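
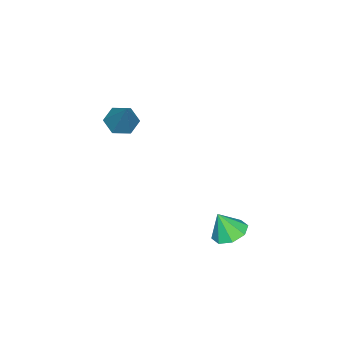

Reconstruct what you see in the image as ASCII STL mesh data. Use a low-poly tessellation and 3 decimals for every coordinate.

solid 
facet normal -0.464 -0.422 -0.779
outer loop
vertex 2.923 -3.11 0.943
vertex 2.218 -3.065 1.339
vertex 2.457 -2.453 0.865
endloop
endfacet
facet normal 0.783 0.514 -0.349
outer loop
vertex 2.923 -3.11 0.943
vertex 2.457 -2.453 0.865
vertex 3.222 -2.155 3.021
endloop
endfacet
facet normal -0.464 -0.422 -0.779
outer loop
vertex 2.457 -2.453 0.865
vertex 2.218 -3.065 1.339
vertex 1.752 -2.408 1.261
endloop
endfacet
facet normal -0.011 0.991 -0.133
outer loop
vertex 2.457 -2.453 0.865
vertex 1.752 -2.408 1.261
vertex 3.222 -2.155 3.021
endloop
endfacet
facet normal -0.464 -0.422 -0.779
outer loop
vertex 1.752 -2.408 1.261
vertex 2.218 -3.065 1.339
vertex 1.513 -3.02 1.735
endloop
endfacet
facet normal -0.651 0.607 0.456
outer loop
vertex 1.752 -2.408 1.261
vertex 1.513 -3.02 1.735
vertex 3.222 -2.155 3.021
endloop
endfacet
facet normal -0.464 -0.421 -0.779
outer loop
vertex 1.513 -3.02 1.735
vertex 2.218 -3.065 1.339
vertex 1.98 -3.677 1.812
endloop
endfacet
facet normal -0.496 -0.255 0.830
outer loop
vertex 1.513 -3.02 1.735
vertex 1.98 -3.677 1.812
vertex 3.222 -2.155 3.021
endloop
endfacet
facet normal -0.465 -0.421 -0.779
outer loop
vertex 1.98 -3.677 1.812
vertex 2.218 -3.065 1.339
vertex 2.685 -3.723 1.416
endloop
endfacet
facet normal 0.297 -0.731 0.614
outer loop
vertex 1.98 -3.677 1.812
vertex 2.685 -3.723 1.416
vertex 3.222 -2.155 3.021
endloop
endfacet
facet normal -0.465 -0.421 -0.779
outer loop
vertex 2.685 -3.723 1.416
vertex 2.218 -3.065 1.339
vertex 2.923 -3.11 0.943
endloop
endfacet
facet normal 0.938 -0.346 0.024
outer loop
vertex 2.685 -3.723 1.416
vertex 2.923 -3.11 0.943
vertex 3.222 -2.155 3.021
endloop
endfacet
facet normal -0.217 0.343 -0.914
outer loop
vertex 3.66 2.612 -3.679
vertex 2.825 2.698 -3.448
vertex 3.527 3.212 -3.422
endloop
endfacet
facet normal 0.930 0.051 0.363
outer loop
vertex 3.66 2.612 -3.679
vertex 3.527 3.212 -3.422
vertex 3.115 2.242 -2.232
endloop
endfacet
facet normal -0.218 0.343 -0.914
outer loop
vertex 3.527 3.212 -3.422
vertex 2.825 2.698 -3.448
vertex 2.983 3.511 -3.18
endloop
endfacet
facet normal 0.570 0.529 0.629
outer loop
vertex 3.527 3.212 -3.422
vertex 2.983 3.511 -3.18
vertex 3.115 2.242 -2.232
endloop
endfacet
facet normal -0.218 0.343 -0.914
outer loop
vertex 2.983 3.511 -3.18
vertex 2.825 2.698 -3.448
vertex 2.347 3.334 -3.095
endloop
endfacet
facet normal -0.058 0.594 0.803
outer loop
vertex 2.983 3.511 -3.18
vertex 2.347 3.334 -3.095
vertex 3.115 2.242 -2.232
endloop
endfacet
facet normal -0.218 0.343 -0.914
outer loop
vertex 2.347 3.334 -3.095
vertex 2.825 2.698 -3.448
vertex 1.991 2.785 -3.216
endloop
endfacet
facet normal -0.586 0.207 0.784
outer loop
vertex 2.347 3.334 -3.095
vertex 1.991 2.785 -3.216
vertex 3.115 2.242 -2.232
endloop
endfacet
facet normal -0.218 0.343 -0.914
outer loop
vertex 1.991 2.785 -3.216
vertex 2.825 2.698 -3.448
vertex 2.123 2.185 -3.473
endloop
endfacet
facet normal -0.705 -0.405 0.582
outer loop
vertex 1.991 2.785 -3.216
vertex 2.123 2.185 -3.473
vertex 3.115 2.242 -2.232
endloop
endfacet
facet normal -0.218 0.343 -0.914
outer loop
vertex 2.123 2.185 -3.473
vertex 2.825 2.698 -3.448
vertex 2.667 1.886 -3.715
endloop
endfacet
facet normal -0.345 -0.884 0.316
outer loop
vertex 2.123 2.185 -3.473
vertex 2.667 1.886 -3.715
vertex 3.115 2.242 -2.232
endloop
endfacet
facet normal -0.218 0.343 -0.914
outer loop
vertex 2.667 1.886 -3.715
vertex 2.825 2.698 -3.448
vertex 3.303 2.063 -3.8
endloop
endfacet
facet normal 0.283 -0.949 0.142
outer loop
vertex 2.667 1.886 -3.715
vertex 3.303 2.063 -3.8
vertex 3.115 2.242 -2.232
endloop
endfacet
facet normal -0.218 0.343 -0.914
outer loop
vertex 3.303 2.063 -3.8
vertex 2.825 2.698 -3.448
vertex 3.66 2.612 -3.679
endloop
endfacet
facet normal 0.811 -0.563 0.161
outer loop
vertex 3.303 2.063 -3.8
vertex 3.66 2.612 -3.679
vertex 3.115 2.242 -2.232
endloop
endfacet

endsolid


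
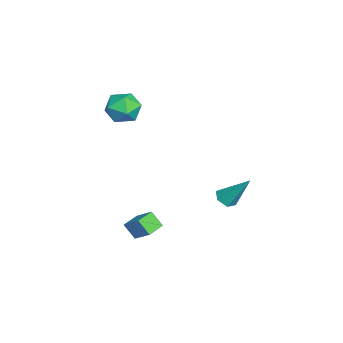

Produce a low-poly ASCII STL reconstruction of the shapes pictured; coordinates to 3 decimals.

solid 
facet normal -0.792 0.598 0.121
outer loop
vertex 0.322 -1.072 -2.284
vertex 0.955 -0.387 -1.528
vertex 0.596 -0.571 -2.967
endloop
endfacet
facet normal -0.528 -0.570 -0.630
outer loop
vertex 1.285 -1.093 -3.072
vertex 0.322 -1.072 -2.284
vertex 0.596 -0.571 -2.967
endloop
endfacet
facet normal -0.791 0.600 0.121
outer loop
vertex 0.596 -0.571 -2.967
vertex 0.955 -0.387 -1.528
vertex 1.23 0.113 -2.211
endloop
endfacet
facet normal 0.309 0.562 -0.767
outer loop
vertex 1.23 0.113 -2.211
vertex 1.285 -1.093 -3.072
vertex 0.596 -0.571 -2.967
endloop
endfacet
facet normal -0.309 -0.562 0.768
outer loop
vertex 0.322 -1.072 -2.284
vertex 1.644 -0.909 -1.633
vertex 0.955 -0.387 -1.528
endloop
endfacet
facet normal -0.528 -0.570 -0.630
outer loop
vertex 1.01 -1.593 -2.389
vertex 0.322 -1.072 -2.284
vertex 1.285 -1.093 -3.072
endloop
endfacet
facet normal -0.309 -0.562 0.767
outer loop
vertex 1.01 -1.593 -2.389
vertex 1.644 -0.909 -1.633
vertex 0.322 -1.072 -2.284
endloop
endfacet
facet normal 0.528 0.570 0.630
outer loop
vertex 0.955 -0.387 -1.528
vertex 1.644 -0.909 -1.633
vertex 1.23 0.113 -2.211
endloop
endfacet
facet normal 0.308 0.562 -0.767
outer loop
vertex 1.918 -0.408 -2.316
vertex 1.285 -1.093 -3.072
vertex 1.23 0.113 -2.211
endloop
endfacet
facet normal 0.528 0.570 0.630
outer loop
vertex 1.23 0.113 -2.211
vertex 1.644 -0.909 -1.633
vertex 1.918 -0.408 -2.316
endloop
endfacet
facet normal 0.792 -0.599 -0.120
outer loop
vertex 1.918 -0.408 -2.316
vertex 1.01 -1.593 -2.389
vertex 1.285 -1.093 -3.072
endloop
endfacet
facet normal 0.791 -0.599 -0.122
outer loop
vertex 1.644 -0.909 -1.633
vertex 1.01 -1.593 -2.389
vertex 1.918 -0.408 -2.316
endloop
endfacet
facet normal -0.028 0.953 -0.301
outer loop
vertex -1.591 -1.24 2.638
vertex -2.479 -1.185 2.894
vertex -1.81 -0.975 3.498
endloop
endfacet
facet normal 0.626 0.776 -0.080
outer loop
vertex -1.591 -1.24 2.638
vertex -1.81 -0.975 3.498
vertex -1.105 -1.558 3.358
endloop
endfacet
facet normal 0.851 0.226 -0.475
outer loop
vertex -1.591 -1.24 2.638
vertex -1.105 -1.558 3.358
vertex -1.338 -2.129 2.669
endloop
endfacet
facet normal 0.336 0.063 -0.940
outer loop
vertex -1.591 -1.24 2.638
vertex -1.338 -2.129 2.669
vertex -2.187 -1.899 2.381
endloop
endfacet
facet normal -0.208 0.513 -0.833
outer loop
vertex -1.591 -1.24 2.638
vertex -2.187 -1.899 2.381
vertex -2.479 -1.185 2.894
endloop
endfacet
facet normal 0.578 0.555 0.598
outer loop
vertex -1.105 -1.558 3.358
vertex -1.81 -0.975 3.498
vertex -1.693 -1.701 4.059
endloop
endfacet
facet normal -0.482 0.843 0.240
outer loop
vertex -1.81 -0.975 3.498
vertex -2.479 -1.185 2.894
vertex -2.542 -1.471 3.771
endloop
endfacet
facet normal -0.773 0.131 -0.621
outer loop
vertex -2.479 -1.185 2.894
vertex -2.187 -1.899 2.381
vertex -2.775 -2.042 3.082
endloop
endfacet
facet normal 0.108 -0.597 -0.795
outer loop
vertex -2.187 -1.899 2.381
vertex -1.338 -2.129 2.669
vertex -2.07 -2.625 2.942
endloop
endfacet
facet normal 0.942 -0.334 -0.041
outer loop
vertex -1.338 -2.129 2.669
vertex -1.105 -1.558 3.358
vertex -1.401 -2.415 3.546
endloop
endfacet
facet normal -0.336 -0.063 0.940
outer loop
vertex -2.289 -2.36 3.802
vertex -1.693 -1.701 4.059
vertex -2.542 -1.471 3.771
endloop
endfacet
facet normal -0.851 -0.226 0.475
outer loop
vertex -2.289 -2.36 3.802
vertex -2.542 -1.471 3.771
vertex -2.775 -2.042 3.082
endloop
endfacet
facet normal -0.626 -0.776 0.080
outer loop
vertex -2.289 -2.36 3.802
vertex -2.775 -2.042 3.082
vertex -2.07 -2.625 2.942
endloop
endfacet
facet normal 0.028 -0.953 0.301
outer loop
vertex -2.289 -2.36 3.802
vertex -2.07 -2.625 2.942
vertex -1.401 -2.415 3.546
endloop
endfacet
facet normal 0.208 -0.513 0.833
outer loop
vertex -2.289 -2.36 3.802
vertex -1.401 -2.415 3.546
vertex -1.693 -1.701 4.059
endloop
endfacet
facet normal -0.108 0.597 0.795
outer loop
vertex -2.542 -1.471 3.771
vertex -1.693 -1.701 4.059
vertex -1.81 -0.975 3.498
endloop
endfacet
facet normal -0.942 0.334 0.041
outer loop
vertex -2.775 -2.042 3.082
vertex -2.542 -1.471 3.771
vertex -2.479 -1.185 2.894
endloop
endfacet
facet normal -0.578 -0.555 -0.598
outer loop
vertex -2.07 -2.625 2.942
vertex -2.775 -2.042 3.082
vertex -2.187 -1.899 2.381
endloop
endfacet
facet normal 0.482 -0.843 -0.240
outer loop
vertex -1.401 -2.415 3.546
vertex -2.07 -2.625 2.942
vertex -1.338 -2.129 2.669
endloop
endfacet
facet normal 0.773 -0.131 0.621
outer loop
vertex -1.693 -1.701 4.059
vertex -1.401 -2.415 3.546
vertex -1.105 -1.558 3.358
endloop
endfacet
facet normal -0.188 -0.583 -0.791
outer loop
vertex -1.938 2.372 -2.701
vertex -2.365 2.742 -2.872
vertex -1.812 2.821 -3.062
endloop
endfacet
facet normal 0.974 -0.119 0.192
outer loop
vertex -1.938 2.372 -2.701
vertex -1.812 2.821 -3.062
vertex -2.015 3.818 -1.408
endloop
endfacet
facet normal -0.189 -0.582 -0.791
outer loop
vertex -1.812 2.821 -3.062
vertex -2.365 2.742 -2.872
vertex -2.238 3.192 -3.233
endloop
endfacet
facet normal 0.692 0.653 -0.308
outer loop
vertex -1.812 2.821 -3.062
vertex -2.238 3.192 -3.233
vertex -2.015 3.818 -1.408
endloop
endfacet
facet normal -0.189 -0.581 -0.791
outer loop
vertex -2.238 3.192 -3.233
vertex -2.365 2.742 -2.872
vertex -2.791 3.112 -3.042
endloop
endfacet
facet normal -0.234 0.928 -0.290
outer loop
vertex -2.238 3.192 -3.233
vertex -2.791 3.112 -3.042
vertex -2.015 3.818 -1.408
endloop
endfacet
facet normal -0.189 -0.581 -0.792
outer loop
vertex -2.791 3.112 -3.042
vertex -2.365 2.742 -2.872
vertex -2.918 2.663 -2.682
endloop
endfacet
facet normal -0.873 0.430 0.229
outer loop
vertex -2.791 3.112 -3.042
vertex -2.918 2.663 -2.682
vertex -2.015 3.818 -1.408
endloop
endfacet
facet normal -0.189 -0.582 -0.791
outer loop
vertex -2.918 2.663 -2.682
vertex -2.365 2.742 -2.872
vertex -2.491 2.292 -2.511
endloop
endfacet
facet normal -0.591 -0.343 0.730
outer loop
vertex -2.918 2.663 -2.682
vertex -2.491 2.292 -2.511
vertex -2.015 3.818 -1.408
endloop
endfacet
facet normal -0.188 -0.582 -0.791
outer loop
vertex -2.491 2.292 -2.511
vertex -2.365 2.742 -2.872
vertex -1.938 2.372 -2.701
endloop
endfacet
facet normal 0.334 -0.618 0.711
outer loop
vertex -2.491 2.292 -2.511
vertex -1.938 2.372 -2.701
vertex -2.015 3.818 -1.408
endloop
endfacet

endsolid


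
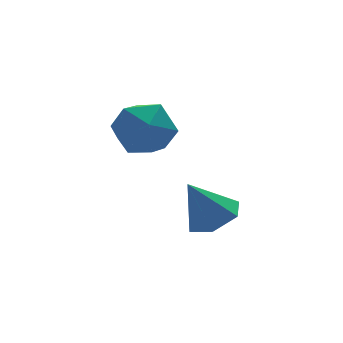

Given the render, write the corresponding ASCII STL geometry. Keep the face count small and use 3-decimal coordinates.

solid 
facet normal 0.452 -0.178 -0.874
outer loop
vertex -0.305 -2.667 -2.14
vertex -1.088 -2.679 -2.542
vertex -0.644 -1.923 -2.467
endloop
endfacet
facet normal 0.525 0.531 0.665
outer loop
vertex -0.305 -2.667 -2.14
vertex -0.644 -1.923 -2.467
vertex -1.792 -2.401 -1.178
endloop
endfacet
facet normal 0.452 -0.179 -0.874
outer loop
vertex -0.644 -1.923 -2.467
vertex -1.088 -2.679 -2.542
vertex -1.427 -1.936 -2.869
endloop
endfacet
facet normal -0.137 0.962 0.235
outer loop
vertex -0.644 -1.923 -2.467
vertex -1.427 -1.936 -2.869
vertex -1.792 -2.401 -1.178
endloop
endfacet
facet normal 0.452 -0.179 -0.874
outer loop
vertex -1.427 -1.936 -2.869
vertex -1.088 -2.679 -2.542
vertex -1.871 -2.692 -2.944
endloop
endfacet
facet normal -0.859 0.509 -0.045
outer loop
vertex -1.427 -1.936 -2.869
vertex -1.871 -2.692 -2.944
vertex -1.792 -2.401 -1.178
endloop
endfacet
facet normal 0.452 -0.179 -0.874
outer loop
vertex -1.871 -2.692 -2.944
vertex -1.088 -2.679 -2.542
vertex -1.532 -3.435 -2.617
endloop
endfacet
facet normal -0.921 -0.375 0.103
outer loop
vertex -1.871 -2.692 -2.944
vertex -1.532 -3.435 -2.617
vertex -1.792 -2.401 -1.178
endloop
endfacet
facet normal 0.452 -0.178 -0.874
outer loop
vertex -1.532 -3.435 -2.617
vertex -1.088 -2.679 -2.542
vertex -0.749 -3.423 -2.215
endloop
endfacet
facet normal -0.261 -0.806 0.532
outer loop
vertex -1.532 -3.435 -2.617
vertex -0.749 -3.423 -2.215
vertex -1.792 -2.401 -1.178
endloop
endfacet
facet normal 0.452 -0.178 -0.874
outer loop
vertex -0.749 -3.423 -2.215
vertex -1.088 -2.679 -2.542
vertex -0.305 -2.667 -2.14
endloop
endfacet
facet normal 0.463 -0.353 0.813
outer loop
vertex -0.749 -3.423 -2.215
vertex -0.305 -2.667 -2.14
vertex -1.792 -2.401 -1.178
endloop
endfacet
facet normal -0.448 0.734 0.511
outer loop
vertex -3.414 -0.844 0.775
vertex -3.253 -1.37 1.671
vertex -2.531 -0.688 1.325
endloop
endfacet
facet normal -0.129 0.989 -0.073
outer loop
vertex -3.414 -0.844 0.775
vertex -2.531 -0.688 1.325
vertex -2.492 -0.76 0.276
endloop
endfacet
facet normal -0.405 0.654 -0.639
outer loop
vertex -3.414 -0.844 0.775
vertex -2.492 -0.76 0.276
vertex -3.189 -1.487 -0.026
endloop
endfacet
facet normal -0.895 0.191 -0.404
outer loop
vertex -3.414 -0.844 0.775
vertex -3.189 -1.487 -0.026
vertex -3.659 -1.864 0.836
endloop
endfacet
facet normal -0.921 0.240 0.306
outer loop
vertex -3.414 -0.844 0.775
vertex -3.659 -1.864 0.836
vertex -3.253 -1.37 1.671
endloop
endfacet
facet normal 0.565 0.824 -0.036
outer loop
vertex -2.492 -0.76 0.276
vertex -2.531 -0.688 1.325
vertex -1.761 -1.236 0.864
endloop
endfacet
facet normal 0.049 0.411 0.911
outer loop
vertex -2.531 -0.688 1.325
vertex -3.253 -1.37 1.671
vertex -2.231 -1.613 1.726
endloop
endfacet
facet normal -0.718 -0.388 0.578
outer loop
vertex -3.253 -1.37 1.671
vertex -3.659 -1.864 0.836
vertex -2.928 -2.34 1.424
endloop
endfacet
facet normal -0.675 -0.467 -0.572
outer loop
vertex -3.659 -1.864 0.836
vertex -3.189 -1.487 -0.026
vertex -2.889 -2.412 0.375
endloop
endfacet
facet normal 0.118 0.282 -0.952
outer loop
vertex -3.189 -1.487 -0.026
vertex -2.492 -0.76 0.276
vertex -2.167 -1.73 0.029
endloop
endfacet
facet normal 0.895 -0.191 0.404
outer loop
vertex -2.006 -2.256 0.925
vertex -1.761 -1.236 0.864
vertex -2.231 -1.613 1.726
endloop
endfacet
facet normal 0.405 -0.654 0.639
outer loop
vertex -2.006 -2.256 0.925
vertex -2.231 -1.613 1.726
vertex -2.928 -2.34 1.424
endloop
endfacet
facet normal 0.129 -0.989 0.073
outer loop
vertex -2.006 -2.256 0.925
vertex -2.928 -2.34 1.424
vertex -2.889 -2.412 0.375
endloop
endfacet
facet normal 0.448 -0.734 -0.511
outer loop
vertex -2.006 -2.256 0.925
vertex -2.889 -2.412 0.375
vertex -2.167 -1.73 0.029
endloop
endfacet
facet normal 0.921 -0.240 -0.306
outer loop
vertex -2.006 -2.256 0.925
vertex -2.167 -1.73 0.029
vertex -1.761 -1.236 0.864
endloop
endfacet
facet normal 0.675 0.467 0.572
outer loop
vertex -2.231 -1.613 1.726
vertex -1.761 -1.236 0.864
vertex -2.531 -0.688 1.325
endloop
endfacet
facet normal -0.118 -0.282 0.952
outer loop
vertex -2.928 -2.34 1.424
vertex -2.231 -1.613 1.726
vertex -3.253 -1.37 1.671
endloop
endfacet
facet normal -0.565 -0.824 0.036
outer loop
vertex -2.889 -2.412 0.375
vertex -2.928 -2.34 1.424
vertex -3.659 -1.864 0.836
endloop
endfacet
facet normal -0.049 -0.411 -0.911
outer loop
vertex -2.167 -1.73 0.029
vertex -2.889 -2.412 0.375
vertex -3.189 -1.487 -0.026
endloop
endfacet
facet normal 0.718 0.388 -0.578
outer loop
vertex -1.761 -1.236 0.864
vertex -2.167 -1.73 0.029
vertex -2.492 -0.76 0.276
endloop
endfacet

endsolid


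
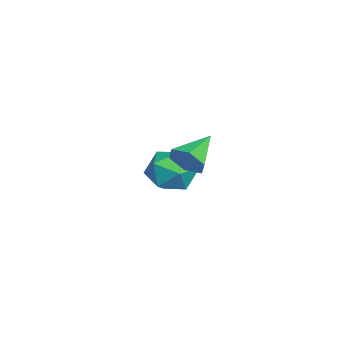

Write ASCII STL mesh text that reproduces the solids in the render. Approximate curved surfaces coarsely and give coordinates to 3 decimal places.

solid 
facet normal 0.732 -0.530 -0.428
outer loop
vertex 2.157 -1.158 2.432
vertex 1.863 -1.211 1.995
vertex 2.191 -0.798 2.044
endloop
endfacet
facet normal 0.343 0.673 0.655
outer loop
vertex 2.157 -1.158 2.432
vertex 2.191 -0.798 2.044
vertex 1.057 -0.629 2.465
endloop
endfacet
facet normal 0.732 -0.530 -0.428
outer loop
vertex 2.191 -0.798 2.044
vertex 1.863 -1.211 1.995
vertex 1.896 -0.852 1.607
endloop
endfacet
facet normal 0.081 0.981 -0.176
outer loop
vertex 2.191 -0.798 2.044
vertex 1.896 -0.852 1.607
vertex 1.057 -0.629 2.465
endloop
endfacet
facet normal 0.732 -0.530 -0.428
outer loop
vertex 1.896 -0.852 1.607
vertex 1.863 -1.211 1.995
vertex 1.568 -1.265 1.557
endloop
endfacet
facet normal -0.544 0.512 -0.665
outer loop
vertex 1.896 -0.852 1.607
vertex 1.568 -1.265 1.557
vertex 1.057 -0.629 2.465
endloop
endfacet
facet normal 0.732 -0.530 -0.428
outer loop
vertex 1.568 -1.265 1.557
vertex 1.863 -1.211 1.995
vertex 1.534 -1.625 1.945
endloop
endfacet
facet normal -0.908 -0.265 -0.325
outer loop
vertex 1.568 -1.265 1.557
vertex 1.534 -1.625 1.945
vertex 1.057 -0.629 2.465
endloop
endfacet
facet normal 0.732 -0.530 -0.429
outer loop
vertex 1.534 -1.625 1.945
vertex 1.863 -1.211 1.995
vertex 1.829 -1.571 2.382
endloop
endfacet
facet normal -0.645 -0.573 0.506
outer loop
vertex 1.534 -1.625 1.945
vertex 1.829 -1.571 2.382
vertex 1.057 -0.629 2.465
endloop
endfacet
facet normal 0.732 -0.530 -0.428
outer loop
vertex 1.829 -1.571 2.382
vertex 1.863 -1.211 1.995
vertex 2.157 -1.158 2.432
endloop
endfacet
facet normal -0.020 -0.104 0.994
outer loop
vertex 1.829 -1.571 2.382
vertex 2.157 -1.158 2.432
vertex 1.057 -0.629 2.465
endloop
endfacet
facet normal -0.918 0.337 -0.208
outer loop
vertex -1.665 -1.124 -0.378
vertex -1.962 -1.797 -0.159
vertex -1.871 -1.233 0.353
endloop
endfacet
facet normal -0.491 0.871 -0.008
outer loop
vertex -1.665 -1.124 -0.378
vertex -1.871 -1.233 0.353
vertex -1.217 -0.866 0.189
endloop
endfacet
facet normal 0.067 0.887 -0.456
outer loop
vertex -1.665 -1.124 -0.378
vertex -1.217 -0.866 0.189
vertex -0.903 -1.205 -0.424
endloop
endfacet
facet normal -0.018 0.363 -0.932
outer loop
vertex -1.665 -1.124 -0.378
vertex -0.903 -1.205 -0.424
vertex -1.363 -1.78 -0.639
endloop
endfacet
facet normal -0.626 0.022 -0.780
outer loop
vertex -1.665 -1.124 -0.378
vertex -1.363 -1.78 -0.639
vertex -1.962 -1.797 -0.159
endloop
endfacet
facet normal -0.245 0.724 0.645
outer loop
vertex -1.217 -0.866 0.189
vertex -1.871 -1.233 0.353
vertex -1.237 -1.38 0.759
endloop
endfacet
facet normal -0.936 -0.141 0.321
outer loop
vertex -1.871 -1.233 0.353
vertex -1.962 -1.797 -0.159
vertex -1.697 -1.955 0.544
endloop
endfacet
facet normal -0.464 -0.650 -0.602
outer loop
vertex -1.962 -1.797 -0.159
vertex -1.363 -1.78 -0.639
vertex -1.383 -2.294 -0.069
endloop
endfacet
facet normal 0.520 -0.099 -0.848
outer loop
vertex -1.363 -1.78 -0.639
vertex -0.903 -1.205 -0.424
vertex -0.729 -1.927 -0.233
endloop
endfacet
facet normal 0.656 0.750 -0.079
outer loop
vertex -0.903 -1.205 -0.424
vertex -1.217 -0.866 0.189
vertex -0.638 -1.363 0.279
endloop
endfacet
facet normal 0.018 -0.363 0.932
outer loop
vertex -0.935 -2.036 0.498
vertex -1.237 -1.38 0.759
vertex -1.697 -1.955 0.544
endloop
endfacet
facet normal -0.067 -0.887 0.456
outer loop
vertex -0.935 -2.036 0.498
vertex -1.697 -1.955 0.544
vertex -1.383 -2.294 -0.069
endloop
endfacet
facet normal 0.491 -0.871 0.008
outer loop
vertex -0.935 -2.036 0.498
vertex -1.383 -2.294 -0.069
vertex -0.729 -1.927 -0.233
endloop
endfacet
facet normal 0.918 -0.337 0.208
outer loop
vertex -0.935 -2.036 0.498
vertex -0.729 -1.927 -0.233
vertex -0.638 -1.363 0.279
endloop
endfacet
facet normal 0.626 -0.022 0.780
outer loop
vertex -0.935 -2.036 0.498
vertex -0.638 -1.363 0.279
vertex -1.237 -1.38 0.759
endloop
endfacet
facet normal -0.520 0.099 0.848
outer loop
vertex -1.697 -1.955 0.544
vertex -1.237 -1.38 0.759
vertex -1.871 -1.233 0.353
endloop
endfacet
facet normal -0.656 -0.750 0.079
outer loop
vertex -1.383 -2.294 -0.069
vertex -1.697 -1.955 0.544
vertex -1.962 -1.797 -0.159
endloop
endfacet
facet normal 0.245 -0.724 -0.645
outer loop
vertex -0.729 -1.927 -0.233
vertex -1.383 -2.294 -0.069
vertex -1.363 -1.78 -0.639
endloop
endfacet
facet normal 0.936 0.141 -0.321
outer loop
vertex -0.638 -1.363 0.279
vertex -0.729 -1.927 -0.233
vertex -0.903 -1.205 -0.424
endloop
endfacet
facet normal 0.464 0.650 0.602
outer loop
vertex -1.237 -1.38 0.759
vertex -0.638 -1.363 0.279
vertex -1.217 -0.866 0.189
endloop
endfacet

endsolid


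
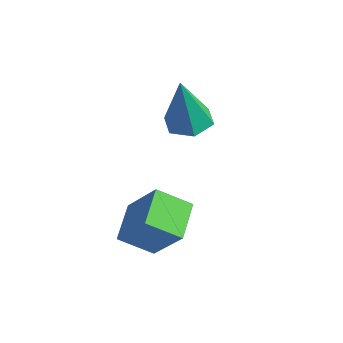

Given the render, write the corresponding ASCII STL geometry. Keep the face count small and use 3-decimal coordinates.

solid 
facet normal -0.025 0.204 -0.979
outer loop
vertex -3.051 -0.378 1.12
vertex -3.777 0.051 1.228
vertex -3.032 0.454 1.293
endloop
endfacet
facet normal 0.954 -0.081 0.287
outer loop
vertex -3.051 -0.378 1.12
vertex -3.032 0.454 1.293
vertex -3.723 -0.391 3.352
endloop
endfacet
facet normal -0.024 0.203 -0.979
outer loop
vertex -3.032 0.454 1.293
vertex -3.777 0.051 1.228
vertex -3.758 0.883 1.4
endloop
endfacet
facet normal 0.500 0.729 0.467
outer loop
vertex -3.032 0.454 1.293
vertex -3.758 0.883 1.4
vertex -3.723 -0.391 3.352
endloop
endfacet
facet normal -0.026 0.203 -0.979
outer loop
vertex -3.758 0.883 1.4
vertex -3.777 0.051 1.228
vertex -4.504 0.479 1.336
endloop
endfacet
facet normal -0.446 0.746 0.495
outer loop
vertex -3.758 0.883 1.4
vertex -4.504 0.479 1.336
vertex -3.723 -0.391 3.352
endloop
endfacet
facet normal -0.025 0.204 -0.979
outer loop
vertex -4.504 0.479 1.336
vertex -3.777 0.051 1.228
vertex -4.523 -0.353 1.163
endloop
endfacet
facet normal -0.938 -0.050 0.342
outer loop
vertex -4.504 0.479 1.336
vertex -4.523 -0.353 1.163
vertex -3.723 -0.391 3.352
endloop
endfacet
facet normal -0.024 0.203 -0.979
outer loop
vertex -4.523 -0.353 1.163
vertex -3.777 0.051 1.228
vertex -3.796 -0.782 1.056
endloop
endfacet
facet normal -0.484 -0.860 0.162
outer loop
vertex -4.523 -0.353 1.163
vertex -3.796 -0.782 1.056
vertex -3.723 -0.391 3.352
endloop
endfacet
facet normal -0.026 0.203 -0.979
outer loop
vertex -3.796 -0.782 1.056
vertex -3.777 0.051 1.228
vertex -3.051 -0.378 1.12
endloop
endfacet
facet normal 0.463 -0.876 0.134
outer loop
vertex -3.796 -0.782 1.056
vertex -3.051 -0.378 1.12
vertex -3.723 -0.391 3.352
endloop
endfacet
facet normal -0.621 -0.089 -0.779
outer loop
vertex -3.0 -3.23 -0.68
vertex -2.229 -2.395 -1.39
vertex -2.233 -4.349 -1.163
endloop
endfacet
facet normal -0.575 -0.623 0.530
outer loop
vertex -1.091 -4.185 0.27
vertex -3.0 -3.23 -0.68
vertex -2.233 -4.349 -1.163
endloop
endfacet
facet normal -0.621 -0.089 -0.779
outer loop
vertex -2.233 -4.349 -1.163
vertex -2.229 -2.395 -1.39
vertex -1.462 -3.515 -1.873
endloop
endfacet
facet normal 0.532 -0.777 -0.335
outer loop
vertex -1.462 -3.515 -1.873
vertex -1.091 -4.185 0.27
vertex -2.233 -4.349 -1.163
endloop
endfacet
facet normal -0.533 0.777 0.336
outer loop
vertex -3.0 -3.23 -0.68
vertex -1.087 -2.231 0.043
vertex -2.229 -2.395 -1.39
endloop
endfacet
facet normal -0.575 -0.623 0.530
outer loop
vertex -1.858 -3.065 0.753
vertex -3.0 -3.23 -0.68
vertex -1.091 -4.185 0.27
endloop
endfacet
facet normal -0.533 0.777 0.335
outer loop
vertex -1.858 -3.065 0.753
vertex -1.087 -2.231 0.043
vertex -3.0 -3.23 -0.68
endloop
endfacet
facet normal 0.576 0.623 -0.530
outer loop
vertex -2.229 -2.395 -1.39
vertex -1.087 -2.231 0.043
vertex -1.462 -3.515 -1.873
endloop
endfacet
facet normal 0.533 -0.777 -0.335
outer loop
vertex -0.32 -3.35 -0.44
vertex -1.091 -4.185 0.27
vertex -1.462 -3.515 -1.873
endloop
endfacet
facet normal 0.575 0.623 -0.530
outer loop
vertex -1.462 -3.515 -1.873
vertex -1.087 -2.231 0.043
vertex -0.32 -3.35 -0.44
endloop
endfacet
facet normal 0.621 0.089 0.779
outer loop
vertex -0.32 -3.35 -0.44
vertex -1.858 -3.065 0.753
vertex -1.091 -4.185 0.27
endloop
endfacet
facet normal 0.621 0.089 0.779
outer loop
vertex -1.087 -2.231 0.043
vertex -1.858 -3.065 0.753
vertex -0.32 -3.35 -0.44
endloop
endfacet

endsolid


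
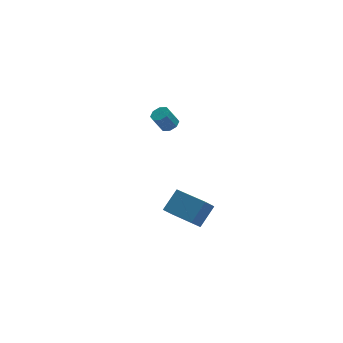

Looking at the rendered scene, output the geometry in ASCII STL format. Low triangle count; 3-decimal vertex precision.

solid 
facet normal 0.477 0.043 -0.878
outer loop
vertex 1.308 3.687 1.235
vertex 0.783 3.827 0.957
vertex 1.233 4.147 1.217
endloop
endfacet
facet normal 0.865 0.160 0.477
outer loop
vertex 1.308 3.687 1.235
vertex 1.233 4.147 1.217
vertex 0.742 3.633 2.28
endloop
endfacet
facet normal 0.864 0.160 0.477
outer loop
vertex 0.742 3.633 2.28
vertex 1.233 4.147 1.217
vertex 0.666 4.093 2.263
endloop
endfacet
facet normal -0.476 -0.046 0.878
outer loop
vertex 0.742 3.633 2.28
vertex 0.666 4.093 2.263
vertex 0.217 3.773 2.003
endloop
endfacet
facet normal 0.475 0.046 -0.879
outer loop
vertex 1.233 4.147 1.217
vertex 0.783 3.827 0.957
vertex 0.894 4.42 1.048
endloop
endfacet
facet normal 0.497 0.810 0.311
outer loop
vertex 1.233 4.147 1.217
vertex 0.894 4.42 1.048
vertex 0.666 4.093 2.263
endloop
endfacet
facet normal 0.496 0.810 0.311
outer loop
vertex 0.666 4.093 2.263
vertex 0.894 4.42 1.048
vertex 0.327 4.366 2.093
endloop
endfacet
facet normal -0.476 -0.045 0.878
outer loop
vertex 0.666 4.093 2.263
vertex 0.327 4.366 2.093
vertex 0.217 3.773 2.003
endloop
endfacet
facet normal 0.476 0.046 -0.878
outer loop
vertex 0.894 4.42 1.048
vertex 0.783 3.827 0.957
vertex 0.49 4.345 0.825
endloop
endfacet
facet normal -0.163 0.986 -0.037
outer loop
vertex 0.894 4.42 1.048
vertex 0.49 4.345 0.825
vertex 0.327 4.366 2.093
endloop
endfacet
facet normal -0.161 0.986 -0.037
outer loop
vertex 0.327 4.366 2.093
vertex 0.49 4.345 0.825
vertex -0.076 4.292 1.87
endloop
endfacet
facet normal -0.477 -0.045 0.878
outer loop
vertex 0.327 4.366 2.093
vertex -0.076 4.292 1.87
vertex 0.217 3.773 2.003
endloop
endfacet
facet normal 0.476 0.045 -0.879
outer loop
vertex 0.49 4.345 0.825
vertex 0.783 3.827 0.957
vertex 0.258 3.967 0.68
endloop
endfacet
facet normal -0.725 0.585 -0.363
outer loop
vertex 0.49 4.345 0.825
vertex 0.258 3.967 0.68
vertex -0.076 4.292 1.87
endloop
endfacet
facet normal -0.726 0.584 -0.363
outer loop
vertex -0.076 4.292 1.87
vertex 0.258 3.967 0.68
vertex -0.308 3.913 1.725
endloop
endfacet
facet normal -0.477 -0.044 0.878
outer loop
vertex -0.076 4.292 1.87
vertex -0.308 3.913 1.725
vertex 0.217 3.773 2.003
endloop
endfacet
facet normal 0.476 0.046 -0.878
outer loop
vertex 0.258 3.967 0.68
vertex 0.783 3.827 0.957
vertex 0.334 3.507 0.697
endloop
endfacet
facet normal -0.864 -0.160 -0.476
outer loop
vertex 0.258 3.967 0.68
vertex 0.334 3.507 0.697
vertex -0.308 3.913 1.725
endloop
endfacet
facet normal -0.864 -0.160 -0.477
outer loop
vertex -0.308 3.913 1.725
vertex 0.334 3.507 0.697
vertex -0.233 3.453 1.743
endloop
endfacet
facet normal -0.477 -0.043 0.878
outer loop
vertex -0.308 3.913 1.725
vertex -0.233 3.453 1.743
vertex 0.217 3.773 2.003
endloop
endfacet
facet normal 0.476 0.045 -0.878
outer loop
vertex 0.334 3.507 0.697
vertex 0.783 3.827 0.957
vertex 0.673 3.234 0.867
endloop
endfacet
facet normal -0.497 -0.810 -0.311
outer loop
vertex 0.334 3.507 0.697
vertex 0.673 3.234 0.867
vertex -0.233 3.453 1.743
endloop
endfacet
facet normal -0.497 -0.810 -0.311
outer loop
vertex -0.233 3.453 1.743
vertex 0.673 3.234 0.867
vertex 0.106 3.18 1.912
endloop
endfacet
facet normal -0.475 -0.046 0.879
outer loop
vertex -0.233 3.453 1.743
vertex 0.106 3.18 1.912
vertex 0.217 3.773 2.003
endloop
endfacet
facet normal 0.477 0.045 -0.878
outer loop
vertex 0.673 3.234 0.867
vertex 0.783 3.827 0.957
vertex 1.076 3.308 1.09
endloop
endfacet
facet normal 0.161 -0.986 0.036
outer loop
vertex 0.673 3.234 0.867
vertex 1.076 3.308 1.09
vertex 0.106 3.18 1.912
endloop
endfacet
facet normal 0.162 -0.986 0.038
outer loop
vertex 0.106 3.18 1.912
vertex 1.076 3.308 1.09
vertex 0.51 3.255 2.135
endloop
endfacet
facet normal -0.476 -0.046 0.878
outer loop
vertex 0.106 3.18 1.912
vertex 0.51 3.255 2.135
vertex 0.217 3.773 2.003
endloop
endfacet
facet normal 0.477 0.044 -0.878
outer loop
vertex 1.076 3.308 1.09
vertex 0.783 3.827 0.957
vertex 1.308 3.687 1.235
endloop
endfacet
facet normal 0.726 -0.584 0.364
outer loop
vertex 1.076 3.308 1.09
vertex 1.308 3.687 1.235
vertex 0.51 3.255 2.135
endloop
endfacet
facet normal 0.726 -0.585 0.363
outer loop
vertex 0.51 3.255 2.135
vertex 1.308 3.687 1.235
vertex 0.742 3.633 2.28
endloop
endfacet
facet normal -0.476 -0.045 0.879
outer loop
vertex 0.51 3.255 2.135
vertex 0.742 3.633 2.28
vertex 0.217 3.773 2.003
endloop
endfacet
facet normal -0.527 0.842 -0.119
outer loop
vertex -0.08 -2.171 0.193
vertex 0.443 -1.936 -0.461
vertex -0.981 -2.872 -0.78
endloop
endfacet
facet normal -0.602 -0.270 0.752
outer loop
vertex 0.177 -4.724 -0.519
vertex -0.08 -2.171 0.193
vertex -0.981 -2.872 -0.78
endloop
endfacet
facet normal -0.527 0.842 -0.119
outer loop
vertex -0.981 -2.872 -0.78
vertex 0.443 -1.936 -0.461
vertex -0.458 -2.637 -1.434
endloop
endfacet
facet normal -0.601 -0.467 -0.648
outer loop
vertex -0.458 -2.637 -1.434
vertex 0.177 -4.724 -0.519
vertex -0.981 -2.872 -0.78
endloop
endfacet
facet normal 0.601 0.467 0.648
outer loop
vertex -0.08 -2.171 0.193
vertex 1.601 -3.788 -0.2
vertex 0.443 -1.936 -0.461
endloop
endfacet
facet normal -0.602 -0.270 0.752
outer loop
vertex 1.078 -4.023 0.454
vertex -0.08 -2.171 0.193
vertex 0.177 -4.724 -0.519
endloop
endfacet
facet normal 0.601 0.467 0.648
outer loop
vertex 1.078 -4.023 0.454
vertex 1.601 -3.788 -0.2
vertex -0.08 -2.171 0.193
endloop
endfacet
facet normal 0.602 0.270 -0.752
outer loop
vertex 0.443 -1.936 -0.461
vertex 1.601 -3.788 -0.2
vertex -0.458 -2.637 -1.434
endloop
endfacet
facet normal -0.601 -0.467 -0.648
outer loop
vertex 0.7 -4.489 -1.173
vertex 0.177 -4.724 -0.519
vertex -0.458 -2.637 -1.434
endloop
endfacet
facet normal 0.602 0.270 -0.752
outer loop
vertex -0.458 -2.637 -1.434
vertex 1.601 -3.788 -0.2
vertex 0.7 -4.489 -1.173
endloop
endfacet
facet normal 0.527 -0.842 0.119
outer loop
vertex 0.7 -4.489 -1.173
vertex 1.078 -4.023 0.454
vertex 0.177 -4.724 -0.519
endloop
endfacet
facet normal 0.527 -0.842 0.119
outer loop
vertex 1.601 -3.788 -0.2
vertex 1.078 -4.023 0.454
vertex 0.7 -4.489 -1.173
endloop
endfacet

endsolid


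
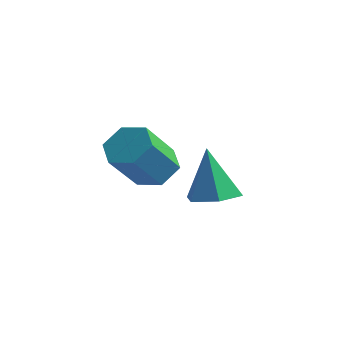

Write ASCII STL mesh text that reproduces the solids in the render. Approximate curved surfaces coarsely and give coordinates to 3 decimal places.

solid 
facet normal 0.254 -0.144 -0.956
outer loop
vertex 5.169 2.918 -2.593
vertex 4.191 2.687 -2.818
vertex 4.517 3.662 -2.878
endloop
endfacet
facet normal 0.576 0.679 0.455
outer loop
vertex 5.169 2.918 -2.593
vertex 4.517 3.662 -2.878
vertex 3.649 2.993 -0.782
endloop
endfacet
facet normal 0.255 -0.144 -0.956
outer loop
vertex 4.517 3.662 -2.878
vertex 4.191 2.687 -2.818
vertex 3.539 3.431 -3.104
endloop
endfacet
facet normal -0.267 0.945 0.191
outer loop
vertex 4.517 3.662 -2.878
vertex 3.539 3.431 -3.104
vertex 3.649 2.993 -0.782
endloop
endfacet
facet normal 0.255 -0.144 -0.956
outer loop
vertex 3.539 3.431 -3.104
vertex 4.191 2.687 -2.818
vertex 3.213 2.456 -3.044
endloop
endfacet
facet normal -0.941 0.321 0.105
outer loop
vertex 3.539 3.431 -3.104
vertex 3.213 2.456 -3.044
vertex 3.649 2.993 -0.782
endloop
endfacet
facet normal 0.255 -0.144 -0.956
outer loop
vertex 3.213 2.456 -3.044
vertex 4.191 2.687 -2.818
vertex 3.866 1.711 -2.758
endloop
endfacet
facet normal -0.772 -0.568 0.284
outer loop
vertex 3.213 2.456 -3.044
vertex 3.866 1.711 -2.758
vertex 3.649 2.993 -0.782
endloop
endfacet
facet normal 0.254 -0.143 -0.957
outer loop
vertex 3.866 1.711 -2.758
vertex 4.191 2.687 -2.818
vertex 4.844 1.942 -2.533
endloop
endfacet
facet normal 0.071 -0.833 0.548
outer loop
vertex 3.866 1.711 -2.758
vertex 4.844 1.942 -2.533
vertex 3.649 2.993 -0.782
endloop
endfacet
facet normal 0.254 -0.143 -0.957
outer loop
vertex 4.844 1.942 -2.533
vertex 4.191 2.687 -2.818
vertex 5.169 2.918 -2.593
endloop
endfacet
facet normal 0.745 -0.209 0.634
outer loop
vertex 4.844 1.942 -2.533
vertex 5.169 2.918 -2.593
vertex 3.649 2.993 -0.782
endloop
endfacet
facet normal 0.091 0.649 -0.755
outer loop
vertex 4.444 0.195 -0.302
vertex 3.541 0.092 -0.499
vertex 3.814 0.75 0.099
endloop
endfacet
facet normal 0.730 0.472 0.494
outer loop
vertex 4.444 0.195 -0.302
vertex 3.814 0.75 0.099
vertex 4.261 -1.109 1.217
endloop
endfacet
facet normal 0.730 0.473 0.494
outer loop
vertex 4.261 -1.109 1.217
vertex 3.814 0.75 0.099
vertex 3.631 -0.554 1.617
endloop
endfacet
facet normal -0.092 -0.649 0.756
outer loop
vertex 4.261 -1.109 1.217
vertex 3.631 -0.554 1.617
vertex 3.359 -1.212 1.019
endloop
endfacet
facet normal 0.092 0.649 -0.756
outer loop
vertex 3.814 0.75 0.099
vertex 3.541 0.092 -0.499
vertex 2.911 0.647 -0.099
endloop
endfacet
facet normal -0.222 0.753 0.620
outer loop
vertex 3.814 0.75 0.099
vertex 2.911 0.647 -0.099
vertex 3.631 -0.554 1.617
endloop
endfacet
facet normal -0.221 0.753 0.620
outer loop
vertex 3.631 -0.554 1.617
vertex 2.911 0.647 -0.099
vertex 2.729 -0.657 1.42
endloop
endfacet
facet normal -0.091 -0.649 0.755
outer loop
vertex 3.631 -0.554 1.617
vertex 2.729 -0.657 1.42
vertex 3.359 -1.212 1.019
endloop
endfacet
facet normal 0.092 0.649 -0.756
outer loop
vertex 2.911 0.647 -0.099
vertex 3.541 0.092 -0.499
vertex 2.639 -0.011 -0.697
endloop
endfacet
facet normal -0.952 0.279 0.126
outer loop
vertex 2.911 0.647 -0.099
vertex 2.639 -0.011 -0.697
vertex 2.729 -0.657 1.42
endloop
endfacet
facet normal -0.952 0.280 0.126
outer loop
vertex 2.729 -0.657 1.42
vertex 2.639 -0.011 -0.697
vertex 2.456 -1.315 0.822
endloop
endfacet
facet normal -0.091 -0.649 0.755
outer loop
vertex 2.729 -0.657 1.42
vertex 2.456 -1.315 0.822
vertex 3.359 -1.212 1.019
endloop
endfacet
facet normal 0.092 0.649 -0.756
outer loop
vertex 2.639 -0.011 -0.697
vertex 3.541 0.092 -0.499
vertex 3.269 -0.566 -1.097
endloop
endfacet
facet normal -0.730 -0.473 -0.494
outer loop
vertex 2.639 -0.011 -0.697
vertex 3.269 -0.566 -1.097
vertex 2.456 -1.315 0.822
endloop
endfacet
facet normal -0.730 -0.472 -0.494
outer loop
vertex 2.456 -1.315 0.822
vertex 3.269 -0.566 -1.097
vertex 3.086 -1.87 0.421
endloop
endfacet
facet normal -0.091 -0.649 0.755
outer loop
vertex 2.456 -1.315 0.822
vertex 3.086 -1.87 0.421
vertex 3.359 -1.212 1.019
endloop
endfacet
facet normal 0.091 0.649 -0.755
outer loop
vertex 3.269 -0.566 -1.097
vertex 3.541 0.092 -0.499
vertex 4.171 -0.463 -0.9
endloop
endfacet
facet normal 0.221 -0.753 -0.620
outer loop
vertex 3.269 -0.566 -1.097
vertex 4.171 -0.463 -0.9
vertex 3.086 -1.87 0.421
endloop
endfacet
facet normal 0.222 -0.753 -0.620
outer loop
vertex 3.086 -1.87 0.421
vertex 4.171 -0.463 -0.9
vertex 3.989 -1.767 0.619
endloop
endfacet
facet normal -0.092 -0.649 0.756
outer loop
vertex 3.086 -1.87 0.421
vertex 3.989 -1.767 0.619
vertex 3.359 -1.212 1.019
endloop
endfacet
facet normal 0.091 0.649 -0.755
outer loop
vertex 4.171 -0.463 -0.9
vertex 3.541 0.092 -0.499
vertex 4.444 0.195 -0.302
endloop
endfacet
facet normal 0.952 -0.280 -0.126
outer loop
vertex 4.171 -0.463 -0.9
vertex 4.444 0.195 -0.302
vertex 3.989 -1.767 0.619
endloop
endfacet
facet normal 0.952 -0.280 -0.125
outer loop
vertex 3.989 -1.767 0.619
vertex 4.444 0.195 -0.302
vertex 4.261 -1.109 1.217
endloop
endfacet
facet normal -0.092 -0.649 0.756
outer loop
vertex 3.989 -1.767 0.619
vertex 4.261 -1.109 1.217
vertex 3.359 -1.212 1.019
endloop
endfacet

endsolid


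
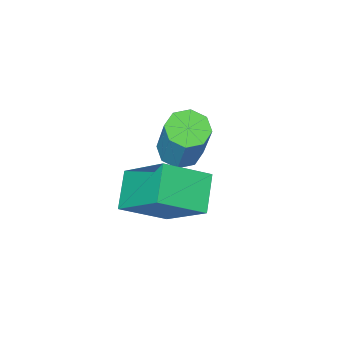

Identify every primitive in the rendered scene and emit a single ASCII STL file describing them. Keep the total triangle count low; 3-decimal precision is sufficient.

solid 
facet normal -0.159 -0.369 -0.916
outer loop
vertex 1.508 -0.03 -4.138
vertex 1.002 0.443 -4.241
vertex 1.693 0.424 -4.353
endloop
endfacet
facet normal 0.925 -0.380 -0.007
outer loop
vertex 1.508 -0.03 -4.138
vertex 1.693 0.424 -4.353
vertex 1.823 0.703 -2.315
endloop
endfacet
facet normal 0.925 -0.380 -0.007
outer loop
vertex 1.823 0.703 -2.315
vertex 1.693 0.424 -4.353
vertex 2.008 1.158 -2.53
endloop
endfacet
facet normal 0.158 0.369 0.916
outer loop
vertex 1.823 0.703 -2.315
vertex 2.008 1.158 -2.53
vertex 1.318 1.177 -2.419
endloop
endfacet
facet normal -0.159 -0.370 -0.915
outer loop
vertex 1.693 0.424 -4.353
vertex 1.002 0.443 -4.241
vertex 1.474 0.889 -4.503
endloop
endfacet
facet normal 0.899 0.330 -0.288
outer loop
vertex 1.693 0.424 -4.353
vertex 1.474 0.889 -4.503
vertex 2.008 1.158 -2.53
endloop
endfacet
facet normal 0.899 0.330 -0.288
outer loop
vertex 2.008 1.158 -2.53
vertex 1.474 0.889 -4.503
vertex 1.789 1.623 -2.68
endloop
endfacet
facet normal 0.157 0.370 0.916
outer loop
vertex 2.008 1.158 -2.53
vertex 1.789 1.623 -2.68
vertex 1.318 1.177 -2.419
endloop
endfacet
facet normal -0.160 -0.369 -0.916
outer loop
vertex 1.474 0.889 -4.503
vertex 1.002 0.443 -4.241
vertex 0.979 1.093 -4.499
endloop
endfacet
facet normal 0.346 0.848 -0.401
outer loop
vertex 1.474 0.889 -4.503
vertex 0.979 1.093 -4.499
vertex 1.789 1.623 -2.68
endloop
endfacet
facet normal 0.346 0.848 -0.401
outer loop
vertex 1.789 1.623 -2.68
vertex 0.979 1.093 -4.499
vertex 1.294 1.827 -2.676
endloop
endfacet
facet normal 0.159 0.368 0.916
outer loop
vertex 1.789 1.623 -2.68
vertex 1.294 1.827 -2.676
vertex 1.318 1.177 -2.419
endloop
endfacet
facet normal -0.158 -0.369 -0.916
outer loop
vertex 0.979 1.093 -4.499
vertex 1.002 0.443 -4.241
vertex 0.497 0.917 -4.345
endloop
endfacet
facet normal -0.407 0.870 -0.280
outer loop
vertex 0.979 1.093 -4.499
vertex 0.497 0.917 -4.345
vertex 1.294 1.827 -2.676
endloop
endfacet
facet normal -0.408 0.869 -0.279
outer loop
vertex 1.294 1.827 -2.676
vertex 0.497 0.917 -4.345
vertex 0.812 1.65 -2.522
endloop
endfacet
facet normal 0.158 0.368 0.916
outer loop
vertex 1.294 1.827 -2.676
vertex 0.812 1.65 -2.522
vertex 1.318 1.177 -2.419
endloop
endfacet
facet normal -0.158 -0.369 -0.916
outer loop
vertex 0.497 0.917 -4.345
vertex 1.002 0.443 -4.241
vertex 0.312 0.462 -4.13
endloop
endfacet
facet normal -0.925 0.380 0.007
outer loop
vertex 0.497 0.917 -4.345
vertex 0.312 0.462 -4.13
vertex 0.812 1.65 -2.522
endloop
endfacet
facet normal -0.925 0.380 0.007
outer loop
vertex 0.812 1.65 -2.522
vertex 0.312 0.462 -4.13
vertex 0.627 1.196 -2.307
endloop
endfacet
facet normal 0.159 0.369 0.916
outer loop
vertex 0.812 1.65 -2.522
vertex 0.627 1.196 -2.307
vertex 1.318 1.177 -2.419
endloop
endfacet
facet normal -0.157 -0.370 -0.916
outer loop
vertex 0.312 0.462 -4.13
vertex 1.002 0.443 -4.241
vertex 0.531 -0.003 -3.98
endloop
endfacet
facet normal -0.899 -0.330 0.288
outer loop
vertex 0.312 0.462 -4.13
vertex 0.531 -0.003 -3.98
vertex 0.627 1.196 -2.307
endloop
endfacet
facet normal -0.899 -0.330 0.288
outer loop
vertex 0.627 1.196 -2.307
vertex 0.531 -0.003 -3.98
vertex 0.846 0.731 -2.157
endloop
endfacet
facet normal 0.159 0.370 0.915
outer loop
vertex 0.627 1.196 -2.307
vertex 0.846 0.731 -2.157
vertex 1.318 1.177 -2.419
endloop
endfacet
facet normal -0.159 -0.368 -0.916
outer loop
vertex 0.531 -0.003 -3.98
vertex 1.002 0.443 -4.241
vertex 1.026 -0.207 -3.984
endloop
endfacet
facet normal -0.346 -0.848 0.401
outer loop
vertex 0.531 -0.003 -3.98
vertex 1.026 -0.207 -3.984
vertex 0.846 0.731 -2.157
endloop
endfacet
facet normal -0.346 -0.848 0.401
outer loop
vertex 0.846 0.731 -2.157
vertex 1.026 -0.207 -3.984
vertex 1.341 0.527 -2.161
endloop
endfacet
facet normal 0.160 0.369 0.916
outer loop
vertex 0.846 0.731 -2.157
vertex 1.341 0.527 -2.161
vertex 1.318 1.177 -2.419
endloop
endfacet
facet normal -0.158 -0.368 -0.916
outer loop
vertex 1.026 -0.207 -3.984
vertex 1.002 0.443 -4.241
vertex 1.508 -0.03 -4.138
endloop
endfacet
facet normal 0.408 -0.869 0.279
outer loop
vertex 1.026 -0.207 -3.984
vertex 1.508 -0.03 -4.138
vertex 1.341 0.527 -2.161
endloop
endfacet
facet normal 0.407 -0.870 0.279
outer loop
vertex 1.341 0.527 -2.161
vertex 1.508 -0.03 -4.138
vertex 1.823 0.703 -2.315
endloop
endfacet
facet normal 0.158 0.369 0.916
outer loop
vertex 1.341 0.527 -2.161
vertex 1.823 0.703 -2.315
vertex 1.318 1.177 -2.419
endloop
endfacet
facet normal -0.758 0.408 -0.509
outer loop
vertex 2.668 3.78 -1.565
vertex 3.476 4.496 -2.195
vertex 2.846 2.308 -3.009
endloop
endfacet
facet normal -0.646 -0.573 0.504
outer loop
vertex 4.044 1.664 -2.205
vertex 2.668 3.78 -1.565
vertex 2.846 2.308 -3.009
endloop
endfacet
facet normal -0.758 0.408 -0.509
outer loop
vertex 2.846 2.308 -3.009
vertex 3.476 4.496 -2.195
vertex 3.654 3.024 -3.639
endloop
endfacet
facet normal 0.086 -0.711 -0.698
outer loop
vertex 3.654 3.024 -3.639
vertex 4.044 1.664 -2.205
vertex 2.846 2.308 -3.009
endloop
endfacet
facet normal -0.086 0.711 0.698
outer loop
vertex 2.668 3.78 -1.565
vertex 4.674 3.852 -1.391
vertex 3.476 4.496 -2.195
endloop
endfacet
facet normal -0.646 -0.573 0.504
outer loop
vertex 3.866 3.136 -0.761
vertex 2.668 3.78 -1.565
vertex 4.044 1.664 -2.205
endloop
endfacet
facet normal -0.086 0.711 0.698
outer loop
vertex 3.866 3.136 -0.761
vertex 4.674 3.852 -1.391
vertex 2.668 3.78 -1.565
endloop
endfacet
facet normal 0.646 0.573 -0.504
outer loop
vertex 3.476 4.496 -2.195
vertex 4.674 3.852 -1.391
vertex 3.654 3.024 -3.639
endloop
endfacet
facet normal 0.086 -0.711 -0.698
outer loop
vertex 4.852 2.38 -2.835
vertex 4.044 1.664 -2.205
vertex 3.654 3.024 -3.639
endloop
endfacet
facet normal 0.646 0.573 -0.504
outer loop
vertex 3.654 3.024 -3.639
vertex 4.674 3.852 -1.391
vertex 4.852 2.38 -2.835
endloop
endfacet
facet normal 0.758 -0.408 0.509
outer loop
vertex 4.852 2.38 -2.835
vertex 3.866 3.136 -0.761
vertex 4.044 1.664 -2.205
endloop
endfacet
facet normal 0.758 -0.408 0.509
outer loop
vertex 4.674 3.852 -1.391
vertex 3.866 3.136 -0.761
vertex 4.852 2.38 -2.835
endloop
endfacet

endsolid


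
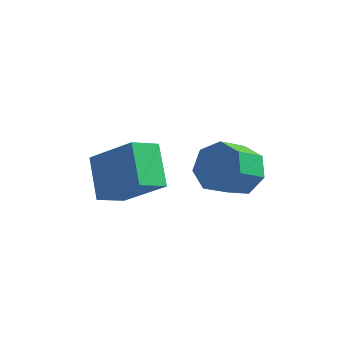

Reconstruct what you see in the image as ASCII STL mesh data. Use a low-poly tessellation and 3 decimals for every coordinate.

solid 
facet normal -0.747 0.147 -0.648
outer loop
vertex -1.253 -0.054 -2.971
vertex -1.909 1.023 -1.97
vertex -0.686 0.732 -3.446
endloop
endfacet
facet normal 0.407 -0.669 -0.622
outer loop
vertex 0.809 0.437 -2.15
vertex -1.253 -0.054 -2.971
vertex -0.686 0.732 -3.446
endloop
endfacet
facet normal -0.747 0.148 -0.648
outer loop
vertex -0.686 0.732 -3.446
vertex -1.909 1.023 -1.97
vertex -1.341 1.81 -2.445
endloop
endfacet
facet normal 0.525 0.728 -0.440
outer loop
vertex -1.341 1.81 -2.445
vertex 0.809 0.437 -2.15
vertex -0.686 0.732 -3.446
endloop
endfacet
facet normal -0.525 -0.729 0.440
outer loop
vertex -1.253 -0.054 -2.971
vertex -0.414 0.728 -0.674
vertex -1.909 1.023 -1.97
endloop
endfacet
facet normal 0.407 -0.669 -0.622
outer loop
vertex 0.241 -0.35 -1.675
vertex -1.253 -0.054 -2.971
vertex 0.809 0.437 -2.15
endloop
endfacet
facet normal -0.526 -0.728 0.440
outer loop
vertex 0.241 -0.35 -1.675
vertex -0.414 0.728 -0.674
vertex -1.253 -0.054 -2.971
endloop
endfacet
facet normal -0.407 0.669 0.622
outer loop
vertex -1.909 1.023 -1.97
vertex -0.414 0.728 -0.674
vertex -1.341 1.81 -2.445
endloop
endfacet
facet normal 0.526 0.729 -0.439
outer loop
vertex 0.153 1.514 -1.149
vertex 0.809 0.437 -2.15
vertex -1.341 1.81 -2.445
endloop
endfacet
facet normal -0.407 0.669 0.622
outer loop
vertex -1.341 1.81 -2.445
vertex -0.414 0.728 -0.674
vertex 0.153 1.514 -1.149
endloop
endfacet
facet normal 0.747 -0.148 0.648
outer loop
vertex 0.153 1.514 -1.149
vertex 0.241 -0.35 -1.675
vertex 0.809 0.437 -2.15
endloop
endfacet
facet normal 0.747 -0.148 0.648
outer loop
vertex -0.414 0.728 -0.674
vertex 0.241 -0.35 -1.675
vertex 0.153 1.514 -1.149
endloop
endfacet
facet normal 0.391 0.717 -0.577
outer loop
vertex 2.548 4.395 -3.15
vertex 1.93 4.169 -3.849
vertex 1.822 4.802 -3.136
endloop
endfacet
facet normal 0.294 0.496 0.817
outer loop
vertex 2.548 4.395 -3.15
vertex 1.822 4.802 -3.136
vertex 2.048 3.477 -2.412
endloop
endfacet
facet normal 0.295 0.496 0.817
outer loop
vertex 2.048 3.477 -2.412
vertex 1.822 4.802 -3.136
vertex 1.321 3.884 -2.397
endloop
endfacet
facet normal -0.390 -0.718 0.577
outer loop
vertex 2.048 3.477 -2.412
vertex 1.321 3.884 -2.397
vertex 1.43 3.251 -3.111
endloop
endfacet
facet normal 0.391 0.717 -0.577
outer loop
vertex 1.822 4.802 -3.136
vertex 1.93 4.169 -3.849
vertex 1.177 4.733 -3.659
endloop
endfacet
facet normal -0.498 0.692 0.523
outer loop
vertex 1.822 4.802 -3.136
vertex 1.177 4.733 -3.659
vertex 1.321 3.884 -2.397
endloop
endfacet
facet normal -0.498 0.692 0.523
outer loop
vertex 1.321 3.884 -2.397
vertex 1.177 4.733 -3.659
vertex 0.676 3.815 -2.92
endloop
endfacet
facet normal -0.391 -0.718 0.577
outer loop
vertex 1.321 3.884 -2.397
vertex 0.676 3.815 -2.92
vertex 1.43 3.251 -3.111
endloop
endfacet
facet normal 0.391 0.717 -0.577
outer loop
vertex 1.177 4.733 -3.659
vertex 1.93 4.169 -3.849
vertex 1.1 4.239 -4.325
endloop
endfacet
facet normal -0.916 0.366 -0.166
outer loop
vertex 1.177 4.733 -3.659
vertex 1.1 4.239 -4.325
vertex 0.676 3.815 -2.92
endloop
endfacet
facet normal -0.916 0.366 -0.166
outer loop
vertex 0.676 3.815 -2.92
vertex 1.1 4.239 -4.325
vertex 0.599 3.321 -3.587
endloop
endfacet
facet normal -0.391 -0.718 0.577
outer loop
vertex 0.676 3.815 -2.92
vertex 0.599 3.321 -3.587
vertex 1.43 3.251 -3.111
endloop
endfacet
facet normal 0.391 0.718 -0.576
outer loop
vertex 1.1 4.239 -4.325
vertex 1.93 4.169 -3.849
vertex 1.648 3.693 -4.633
endloop
endfacet
facet normal -0.643 -0.235 -0.729
outer loop
vertex 1.1 4.239 -4.325
vertex 1.648 3.693 -4.633
vertex 0.599 3.321 -3.587
endloop
endfacet
facet normal -0.643 -0.235 -0.729
outer loop
vertex 0.599 3.321 -3.587
vertex 1.648 3.693 -4.633
vertex 1.147 2.775 -3.895
endloop
endfacet
facet normal -0.391 -0.717 0.577
outer loop
vertex 0.599 3.321 -3.587
vertex 1.147 2.775 -3.895
vertex 1.43 3.251 -3.111
endloop
endfacet
facet normal 0.391 0.718 -0.576
outer loop
vertex 1.648 3.693 -4.633
vertex 1.93 4.169 -3.849
vertex 2.409 3.505 -4.351
endloop
endfacet
facet normal 0.113 -0.659 -0.743
outer loop
vertex 1.648 3.693 -4.633
vertex 2.409 3.505 -4.351
vertex 1.147 2.775 -3.895
endloop
endfacet
facet normal 0.113 -0.660 -0.743
outer loop
vertex 1.147 2.775 -3.895
vertex 2.409 3.505 -4.351
vertex 1.908 2.587 -3.612
endloop
endfacet
facet normal -0.392 -0.717 0.577
outer loop
vertex 1.147 2.775 -3.895
vertex 1.908 2.587 -3.612
vertex 1.43 3.251 -3.111
endloop
endfacet
facet normal 0.391 0.718 -0.576
outer loop
vertex 2.409 3.505 -4.351
vertex 1.93 4.169 -3.849
vertex 2.809 3.817 -3.691
endloop
endfacet
facet normal 0.785 -0.587 -0.198
outer loop
vertex 2.409 3.505 -4.351
vertex 2.809 3.817 -3.691
vertex 1.908 2.587 -3.612
endloop
endfacet
facet normal 0.784 -0.587 -0.199
outer loop
vertex 1.908 2.587 -3.612
vertex 2.809 3.817 -3.691
vertex 2.309 2.899 -2.952
endloop
endfacet
facet normal -0.391 -0.717 0.577
outer loop
vertex 1.908 2.587 -3.612
vertex 2.309 2.899 -2.952
vertex 1.43 3.251 -3.111
endloop
endfacet
facet normal 0.391 0.717 -0.577
outer loop
vertex 2.809 3.817 -3.691
vertex 1.93 4.169 -3.849
vertex 2.548 4.395 -3.15
endloop
endfacet
facet normal 0.866 -0.073 0.495
outer loop
vertex 2.809 3.817 -3.691
vertex 2.548 4.395 -3.15
vertex 2.309 2.899 -2.952
endloop
endfacet
facet normal 0.865 -0.073 0.496
outer loop
vertex 2.309 2.899 -2.952
vertex 2.548 4.395 -3.15
vertex 2.048 3.477 -2.412
endloop
endfacet
facet normal -0.391 -0.716 0.578
outer loop
vertex 2.309 2.899 -2.952
vertex 2.048 3.477 -2.412
vertex 1.43 3.251 -3.111
endloop
endfacet

endsolid


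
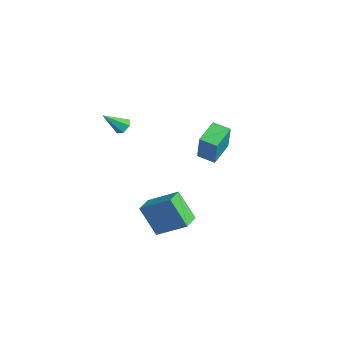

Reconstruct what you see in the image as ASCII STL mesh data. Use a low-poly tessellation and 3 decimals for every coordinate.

solid 
facet normal -0.809 -0.555 0.193
outer loop
vertex 0.83 -0.183 -1.037
vertex -0.013 1.195 -0.612
vertex 0.218 0.038 -2.97
endloop
endfacet
facet normal 0.505 -0.825 -0.254
outer loop
vertex 1.133 0.665 -3.188
vertex 0.83 -0.183 -1.037
vertex 0.218 0.038 -2.97
endloop
endfacet
facet normal -0.810 -0.555 0.193
outer loop
vertex 0.218 0.038 -2.97
vertex -0.013 1.195 -0.612
vertex -0.625 1.416 -2.546
endloop
endfacet
facet normal -0.300 0.108 -0.948
outer loop
vertex -0.625 1.416 -2.546
vertex 1.133 0.665 -3.188
vertex 0.218 0.038 -2.97
endloop
endfacet
facet normal 0.300 -0.109 0.948
outer loop
vertex 0.83 -0.183 -1.037
vertex 0.902 1.822 -0.83
vertex -0.013 1.195 -0.612
endloop
endfacet
facet normal 0.505 -0.825 -0.254
outer loop
vertex 1.745 0.444 -1.254
vertex 0.83 -0.183 -1.037
vertex 1.133 0.665 -3.188
endloop
endfacet
facet normal 0.299 -0.109 0.948
outer loop
vertex 1.745 0.444 -1.254
vertex 0.902 1.822 -0.83
vertex 0.83 -0.183 -1.037
endloop
endfacet
facet normal -0.505 0.825 0.254
outer loop
vertex -0.013 1.195 -0.612
vertex 0.902 1.822 -0.83
vertex -0.625 1.416 -2.546
endloop
endfacet
facet normal -0.300 0.109 -0.948
outer loop
vertex 0.29 2.043 -2.763
vertex 1.133 0.665 -3.188
vertex -0.625 1.416 -2.546
endloop
endfacet
facet normal -0.505 0.825 0.254
outer loop
vertex -0.625 1.416 -2.546
vertex 0.902 1.822 -0.83
vertex 0.29 2.043 -2.763
endloop
endfacet
facet normal 0.809 0.555 -0.193
outer loop
vertex 0.29 2.043 -2.763
vertex 1.745 0.444 -1.254
vertex 1.133 0.665 -3.188
endloop
endfacet
facet normal 0.809 0.555 -0.193
outer loop
vertex 0.902 1.822 -0.83
vertex 1.745 0.444 -1.254
vertex 0.29 2.043 -2.763
endloop
endfacet
facet normal 0.223 0.694 -0.685
outer loop
vertex -3.02 -2.622 -1.479
vertex -3.506 -2.778 -1.795
vertex -3.545 -2.351 -1.375
endloop
endfacet
facet normal 0.343 0.326 0.881
outer loop
vertex -3.02 -2.622 -1.479
vertex -3.545 -2.351 -1.375
vertex -3.874 -3.922 -0.665
endloop
endfacet
facet normal 0.224 0.694 -0.685
outer loop
vertex -3.545 -2.351 -1.375
vertex -3.506 -2.778 -1.795
vertex -4.031 -2.506 -1.691
endloop
endfacet
facet normal -0.584 0.433 0.687
outer loop
vertex -3.545 -2.351 -1.375
vertex -4.031 -2.506 -1.691
vertex -3.874 -3.922 -0.665
endloop
endfacet
facet normal 0.224 0.694 -0.684
outer loop
vertex -4.031 -2.506 -1.691
vertex -3.506 -2.778 -1.795
vertex -3.991 -2.933 -2.111
endloop
endfacet
facet normal -0.995 -0.103 0.010
outer loop
vertex -4.031 -2.506 -1.691
vertex -3.991 -2.933 -2.111
vertex -3.874 -3.922 -0.665
endloop
endfacet
facet normal 0.224 0.694 -0.684
outer loop
vertex -3.991 -2.933 -2.111
vertex -3.506 -2.778 -1.795
vertex -3.466 -3.205 -2.215
endloop
endfacet
facet normal -0.478 -0.743 -0.469
outer loop
vertex -3.991 -2.933 -2.111
vertex -3.466 -3.205 -2.215
vertex -3.874 -3.922 -0.665
endloop
endfacet
facet normal 0.224 0.694 -0.684
outer loop
vertex -3.466 -3.205 -2.215
vertex -3.506 -2.778 -1.795
vertex -2.981 -3.049 -1.898
endloop
endfacet
facet normal 0.452 -0.849 -0.274
outer loop
vertex -3.466 -3.205 -2.215
vertex -2.981 -3.049 -1.898
vertex -3.874 -3.922 -0.665
endloop
endfacet
facet normal 0.223 0.693 -0.685
outer loop
vertex -2.981 -3.049 -1.898
vertex -3.506 -2.778 -1.795
vertex -3.02 -2.622 -1.479
endloop
endfacet
facet normal 0.861 -0.314 0.401
outer loop
vertex -2.981 -3.049 -1.898
vertex -3.02 -2.622 -1.479
vertex -3.874 -3.922 -0.665
endloop
endfacet
facet normal -0.625 0.763 -0.164
outer loop
vertex 3.663 -3.103 -2.55
vertex 4.697 -2.62 -4.241
vertex 2.428 -4.353 -3.662
endloop
endfacet
facet normal -0.507 -0.237 0.829
outer loop
vertex 3.203 -5.3 -3.459
vertex 3.663 -3.103 -2.55
vertex 2.428 -4.353 -3.662
endloop
endfacet
facet normal -0.625 0.763 -0.165
outer loop
vertex 2.428 -4.353 -3.662
vertex 4.697 -2.62 -4.241
vertex 3.462 -3.871 -5.353
endloop
endfacet
facet normal -0.594 -0.601 -0.535
outer loop
vertex 3.462 -3.871 -5.353
vertex 3.203 -5.3 -3.459
vertex 2.428 -4.353 -3.662
endloop
endfacet
facet normal 0.594 0.601 0.535
outer loop
vertex 3.663 -3.103 -2.55
vertex 5.472 -3.567 -4.038
vertex 4.697 -2.62 -4.241
endloop
endfacet
facet normal -0.506 -0.237 0.829
outer loop
vertex 4.438 -4.049 -2.347
vertex 3.663 -3.103 -2.55
vertex 3.203 -5.3 -3.459
endloop
endfacet
facet normal 0.594 0.601 0.535
outer loop
vertex 4.438 -4.049 -2.347
vertex 5.472 -3.567 -4.038
vertex 3.663 -3.103 -2.55
endloop
endfacet
facet normal 0.507 0.237 -0.829
outer loop
vertex 4.697 -2.62 -4.241
vertex 5.472 -3.567 -4.038
vertex 3.462 -3.871 -5.353
endloop
endfacet
facet normal -0.594 -0.601 -0.535
outer loop
vertex 4.237 -4.817 -5.15
vertex 3.203 -5.3 -3.459
vertex 3.462 -3.871 -5.353
endloop
endfacet
facet normal 0.507 0.237 -0.829
outer loop
vertex 3.462 -3.871 -5.353
vertex 5.472 -3.567 -4.038
vertex 4.237 -4.817 -5.15
endloop
endfacet
facet normal 0.625 -0.763 0.164
outer loop
vertex 4.237 -4.817 -5.15
vertex 4.438 -4.049 -2.347
vertex 3.203 -5.3 -3.459
endloop
endfacet
facet normal 0.625 -0.763 0.164
outer loop
vertex 5.472 -3.567 -4.038
vertex 4.438 -4.049 -2.347
vertex 4.237 -4.817 -5.15
endloop
endfacet

endsolid


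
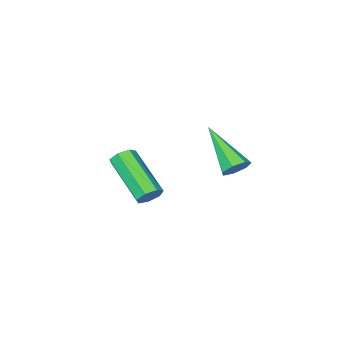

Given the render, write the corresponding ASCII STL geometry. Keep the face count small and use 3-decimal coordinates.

solid 
facet normal 0.080 0.786 -0.613
outer loop
vertex 3.306 0.257 2.645
vertex 2.769 0.318 2.653
vertex 3.139 0.536 2.981
endloop
endfacet
facet normal 0.885 -0.031 0.465
outer loop
vertex 3.306 0.257 2.645
vertex 3.139 0.536 2.981
vertex 2.611 -1.238 3.867
endloop
endfacet
facet normal 0.081 0.786 -0.613
outer loop
vertex 3.139 0.536 2.981
vertex 2.769 0.318 2.653
vertex 2.693 0.652 3.071
endloop
endfacet
facet normal 0.274 0.363 0.890
outer loop
vertex 3.139 0.536 2.981
vertex 2.693 0.652 3.071
vertex 2.611 -1.238 3.867
endloop
endfacet
facet normal 0.080 0.786 -0.613
outer loop
vertex 2.693 0.652 3.071
vertex 2.769 0.318 2.653
vertex 2.305 0.516 2.846
endloop
endfacet
facet normal -0.558 0.342 0.756
outer loop
vertex 2.693 0.652 3.071
vertex 2.305 0.516 2.846
vertex 2.611 -1.238 3.867
endloop
endfacet
facet normal 0.080 0.786 -0.613
outer loop
vertex 2.305 0.516 2.846
vertex 2.769 0.318 2.653
vertex 2.267 0.231 2.476
endloop
endfacet
facet normal -0.984 -0.078 0.161
outer loop
vertex 2.305 0.516 2.846
vertex 2.267 0.231 2.476
vertex 2.611 -1.238 3.867
endloop
endfacet
facet normal 0.080 0.786 -0.612
outer loop
vertex 2.267 0.231 2.476
vertex 2.769 0.318 2.653
vertex 2.607 0.012 2.239
endloop
endfacet
facet normal -0.683 -0.580 -0.444
outer loop
vertex 2.267 0.231 2.476
vertex 2.607 0.012 2.239
vertex 2.611 -1.238 3.867
endloop
endfacet
facet normal 0.081 0.786 -0.613
outer loop
vertex 2.607 0.012 2.239
vertex 2.769 0.318 2.653
vertex 3.069 0.023 2.314
endloop
endfacet
facet normal 0.117 -0.788 -0.605
outer loop
vertex 2.607 0.012 2.239
vertex 3.069 0.023 2.314
vertex 2.611 -1.238 3.867
endloop
endfacet
facet normal 0.080 0.786 -0.613
outer loop
vertex 3.069 0.023 2.314
vertex 2.769 0.318 2.653
vertex 3.306 0.257 2.645
endloop
endfacet
facet normal 0.816 -0.543 -0.200
outer loop
vertex 3.069 0.023 2.314
vertex 3.306 0.257 2.645
vertex 2.611 -1.238 3.867
endloop
endfacet
facet normal 0.096 0.830 -0.549
outer loop
vertex 4.226 -2.946 0.261
vertex 3.72 -2.886 0.263
vertex 4.063 -2.706 0.595
endloop
endfacet
facet normal 0.925 0.130 0.358
outer loop
vertex 4.226 -2.946 0.261
vertex 4.063 -2.706 0.595
vertex 4.027 -4.655 1.395
endloop
endfacet
facet normal 0.924 0.131 0.360
outer loop
vertex 4.027 -4.655 1.395
vertex 4.063 -2.706 0.595
vertex 3.863 -4.414 1.729
endloop
endfacet
facet normal -0.098 -0.829 0.550
outer loop
vertex 4.027 -4.655 1.395
vertex 3.863 -4.414 1.729
vertex 3.52 -4.594 1.397
endloop
endfacet
facet normal 0.097 0.830 -0.550
outer loop
vertex 4.063 -2.706 0.595
vertex 3.72 -2.886 0.263
vertex 3.641 -2.601 0.679
endloop
endfacet
facet normal 0.288 0.506 0.813
outer loop
vertex 4.063 -2.706 0.595
vertex 3.641 -2.601 0.679
vertex 3.863 -4.414 1.729
endloop
endfacet
facet normal 0.287 0.506 0.813
outer loop
vertex 3.863 -4.414 1.729
vertex 3.641 -2.601 0.679
vertex 3.442 -4.309 1.812
endloop
endfacet
facet normal -0.098 -0.829 0.551
outer loop
vertex 3.863 -4.414 1.729
vertex 3.442 -4.309 1.812
vertex 3.52 -4.594 1.397
endloop
endfacet
facet normal 0.098 0.830 -0.550
outer loop
vertex 3.641 -2.601 0.679
vertex 3.72 -2.886 0.263
vertex 3.279 -2.71 0.45
endloop
endfacet
facet normal -0.565 0.501 0.655
outer loop
vertex 3.641 -2.601 0.679
vertex 3.279 -2.71 0.45
vertex 3.442 -4.309 1.812
endloop
endfacet
facet normal -0.565 0.501 0.656
outer loop
vertex 3.442 -4.309 1.812
vertex 3.279 -2.71 0.45
vertex 3.079 -4.419 1.583
endloop
endfacet
facet normal -0.096 -0.829 0.551
outer loop
vertex 3.442 -4.309 1.812
vertex 3.079 -4.419 1.583
vertex 3.52 -4.594 1.397
endloop
endfacet
facet normal 0.097 0.829 -0.550
outer loop
vertex 3.279 -2.71 0.45
vertex 3.72 -2.886 0.263
vertex 3.248 -2.952 0.08
endloop
endfacet
facet normal -0.993 0.120 0.005
outer loop
vertex 3.279 -2.71 0.45
vertex 3.248 -2.952 0.08
vertex 3.079 -4.419 1.583
endloop
endfacet
facet normal -0.993 0.118 0.004
outer loop
vertex 3.079 -4.419 1.583
vertex 3.248 -2.952 0.08
vertex 3.049 -4.66 1.214
endloop
endfacet
facet normal -0.097 -0.830 0.550
outer loop
vertex 3.079 -4.419 1.583
vertex 3.049 -4.66 1.214
vertex 3.52 -4.594 1.397
endloop
endfacet
facet normal 0.097 0.829 -0.550
outer loop
vertex 3.248 -2.952 0.08
vertex 3.72 -2.886 0.263
vertex 3.573 -3.144 -0.152
endloop
endfacet
facet normal -0.673 -0.353 -0.650
outer loop
vertex 3.248 -2.952 0.08
vertex 3.573 -3.144 -0.152
vertex 3.049 -4.66 1.214
endloop
endfacet
facet normal -0.674 -0.352 -0.649
outer loop
vertex 3.049 -4.66 1.214
vertex 3.573 -3.144 -0.152
vertex 3.373 -4.852 0.982
endloop
endfacet
facet normal -0.098 -0.829 0.550
outer loop
vertex 3.049 -4.66 1.214
vertex 3.373 -4.852 0.982
vertex 3.52 -4.594 1.397
endloop
endfacet
facet normal 0.097 0.830 -0.550
outer loop
vertex 3.573 -3.144 -0.152
vertex 3.72 -2.886 0.263
vertex 4.008 -3.141 -0.071
endloop
endfacet
facet normal 0.156 -0.559 -0.814
outer loop
vertex 3.573 -3.144 -0.152
vertex 4.008 -3.141 -0.071
vertex 3.373 -4.852 0.982
endloop
endfacet
facet normal 0.154 -0.559 -0.815
outer loop
vertex 3.373 -4.852 0.982
vertex 4.008 -3.141 -0.071
vertex 3.809 -4.85 1.063
endloop
endfacet
facet normal -0.098 -0.829 0.550
outer loop
vertex 3.373 -4.852 0.982
vertex 3.809 -4.85 1.063
vertex 3.52 -4.594 1.397
endloop
endfacet
facet normal 0.096 0.829 -0.550
outer loop
vertex 4.008 -3.141 -0.071
vertex 3.72 -2.886 0.263
vertex 4.226 -2.946 0.261
endloop
endfacet
facet normal 0.865 -0.344 -0.366
outer loop
vertex 4.008 -3.141 -0.071
vertex 4.226 -2.946 0.261
vertex 3.809 -4.85 1.063
endloop
endfacet
facet normal 0.865 -0.344 -0.366
outer loop
vertex 3.809 -4.85 1.063
vertex 4.226 -2.946 0.261
vertex 4.027 -4.655 1.395
endloop
endfacet
facet normal -0.098 -0.829 0.551
outer loop
vertex 3.809 -4.85 1.063
vertex 4.027 -4.655 1.395
vertex 3.52 -4.594 1.397
endloop
endfacet

endsolid


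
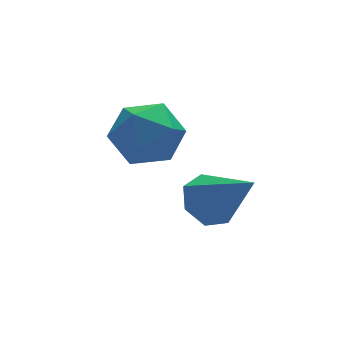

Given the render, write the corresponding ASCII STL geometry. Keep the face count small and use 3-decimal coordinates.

solid 
facet normal 0.229 -0.248 0.941
outer loop
vertex 2.658 1.124 -0.366
vertex 1.668 0.704 -0.236
vertex 2.477 0.081 -0.597
endloop
endfacet
facet normal 0.810 -0.257 0.526
outer loop
vertex 2.658 1.124 -0.366
vertex 2.477 0.081 -0.597
vertex 3.094 0.682 -1.253
endloop
endfacet
facet normal 0.888 0.392 0.241
outer loop
vertex 2.658 1.124 -0.366
vertex 3.094 0.682 -1.253
vertex 2.667 1.677 -1.297
endloop
endfacet
facet normal 0.354 0.803 0.480
outer loop
vertex 2.658 1.124 -0.366
vertex 2.667 1.677 -1.297
vertex 1.786 1.69 -0.669
endloop
endfacet
facet normal -0.053 0.407 0.912
outer loop
vertex 2.658 1.124 -0.366
vertex 1.786 1.69 -0.669
vertex 1.668 0.704 -0.236
endloop
endfacet
facet normal 0.695 -0.719 -0.006
outer loop
vertex 3.094 0.682 -1.253
vertex 2.477 0.081 -0.597
vertex 2.374 -0.01 -1.671
endloop
endfacet
facet normal -0.246 -0.705 0.665
outer loop
vertex 2.477 0.081 -0.597
vertex 1.668 0.704 -0.236
vertex 1.493 0.003 -1.043
endloop
endfacet
facet normal -0.701 0.355 0.619
outer loop
vertex 1.668 0.704 -0.236
vertex 1.786 1.69 -0.669
vertex 1.066 0.998 -1.087
endloop
endfacet
facet normal -0.043 0.996 -0.080
outer loop
vertex 1.786 1.69 -0.669
vertex 2.667 1.677 -1.297
vertex 1.683 1.599 -1.743
endloop
endfacet
facet normal 0.820 0.331 -0.466
outer loop
vertex 2.667 1.677 -1.297
vertex 3.094 0.682 -1.253
vertex 2.492 0.976 -2.104
endloop
endfacet
facet normal -0.354 -0.803 -0.480
outer loop
vertex 1.502 0.556 -1.974
vertex 2.374 -0.01 -1.671
vertex 1.493 0.003 -1.043
endloop
endfacet
facet normal -0.888 -0.392 -0.241
outer loop
vertex 1.502 0.556 -1.974
vertex 1.493 0.003 -1.043
vertex 1.066 0.998 -1.087
endloop
endfacet
facet normal -0.810 0.257 -0.526
outer loop
vertex 1.502 0.556 -1.974
vertex 1.066 0.998 -1.087
vertex 1.683 1.599 -1.743
endloop
endfacet
facet normal -0.229 0.248 -0.941
outer loop
vertex 1.502 0.556 -1.974
vertex 1.683 1.599 -1.743
vertex 2.492 0.976 -2.104
endloop
endfacet
facet normal 0.053 -0.407 -0.912
outer loop
vertex 1.502 0.556 -1.974
vertex 2.492 0.976 -2.104
vertex 2.374 -0.01 -1.671
endloop
endfacet
facet normal 0.043 -0.996 0.080
outer loop
vertex 1.493 0.003 -1.043
vertex 2.374 -0.01 -1.671
vertex 2.477 0.081 -0.597
endloop
endfacet
facet normal -0.820 -0.331 0.466
outer loop
vertex 1.066 0.998 -1.087
vertex 1.493 0.003 -1.043
vertex 1.668 0.704 -0.236
endloop
endfacet
facet normal -0.695 0.719 0.006
outer loop
vertex 1.683 1.599 -1.743
vertex 1.066 0.998 -1.087
vertex 1.786 1.69 -0.669
endloop
endfacet
facet normal 0.246 0.705 -0.665
outer loop
vertex 2.492 0.976 -2.104
vertex 1.683 1.599 -1.743
vertex 2.667 1.677 -1.297
endloop
endfacet
facet normal 0.701 -0.355 -0.619
outer loop
vertex 2.374 -0.01 -1.671
vertex 2.492 0.976 -2.104
vertex 3.094 0.682 -1.253
endloop
endfacet
facet normal -0.307 0.635 -0.708
outer loop
vertex 3.548 -0.723 -2.379
vertex 2.905 -1.208 -2.535
vertex 2.96 -0.587 -2.002
endloop
endfacet
facet normal 0.549 0.480 0.684
outer loop
vertex 3.548 -0.723 -2.379
vertex 2.96 -0.587 -2.002
vertex 3.515 -2.472 -1.125
endloop
endfacet
facet normal -0.306 0.636 -0.709
outer loop
vertex 2.96 -0.587 -2.002
vertex 2.905 -1.208 -2.535
vertex 2.33 -0.918 -2.027
endloop
endfacet
facet normal -0.223 0.356 0.907
outer loop
vertex 2.96 -0.587 -2.002
vertex 2.33 -0.918 -2.027
vertex 3.515 -2.472 -1.125
endloop
endfacet
facet normal -0.306 0.635 -0.709
outer loop
vertex 2.33 -0.918 -2.027
vertex 2.905 -1.208 -2.535
vertex 2.134 -1.468 -2.435
endloop
endfacet
facet normal -0.747 -0.203 0.633
outer loop
vertex 2.33 -0.918 -2.027
vertex 2.134 -1.468 -2.435
vertex 3.515 -2.472 -1.125
endloop
endfacet
facet normal -0.306 0.636 -0.708
outer loop
vertex 2.134 -1.468 -2.435
vertex 2.905 -1.208 -2.535
vertex 2.518 -1.821 -2.918
endloop
endfacet
facet normal -0.628 -0.775 0.068
outer loop
vertex 2.134 -1.468 -2.435
vertex 2.518 -1.821 -2.918
vertex 3.515 -2.472 -1.125
endloop
endfacet
facet normal -0.306 0.636 -0.709
outer loop
vertex 2.518 -1.821 -2.918
vertex 2.905 -1.208 -2.535
vertex 3.194 -1.713 -3.113
endloop
endfacet
facet normal 0.044 -0.931 -0.363
outer loop
vertex 2.518 -1.821 -2.918
vertex 3.194 -1.713 -3.113
vertex 3.515 -2.472 -1.125
endloop
endfacet
facet normal -0.307 0.635 -0.709
outer loop
vertex 3.194 -1.713 -3.113
vertex 2.905 -1.208 -2.535
vertex 3.652 -1.224 -2.873
endloop
endfacet
facet normal 0.764 -0.552 -0.334
outer loop
vertex 3.194 -1.713 -3.113
vertex 3.652 -1.224 -2.873
vertex 3.515 -2.472 -1.125
endloop
endfacet
facet normal -0.307 0.635 -0.709
outer loop
vertex 3.652 -1.224 -2.873
vertex 2.905 -1.208 -2.535
vertex 3.548 -0.723 -2.379
endloop
endfacet
facet normal 0.988 0.076 0.131
outer loop
vertex 3.652 -1.224 -2.873
vertex 3.548 -0.723 -2.379
vertex 3.515 -2.472 -1.125
endloop
endfacet

endsolid


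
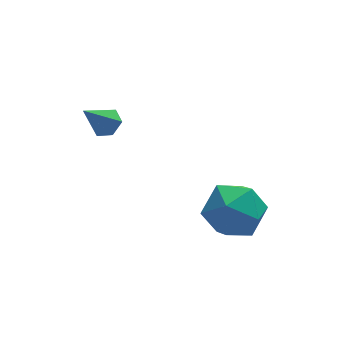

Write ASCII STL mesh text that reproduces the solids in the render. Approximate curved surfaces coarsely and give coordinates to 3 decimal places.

solid 
facet normal 0.550 0.260 -0.794
outer loop
vertex 0.975 1.194 0.847
vertex 0.618 0.953 0.521
vertex 0.558 1.474 0.65
endloop
endfacet
facet normal 0.128 0.691 0.712
outer loop
vertex 0.975 1.194 0.847
vertex 0.558 1.474 0.65
vertex -0.158 0.587 1.639
endloop
endfacet
facet normal 0.551 0.260 -0.793
outer loop
vertex 0.558 1.474 0.65
vertex 0.618 0.953 0.521
vertex 0.201 1.234 0.323
endloop
endfacet
facet normal -0.657 0.732 0.180
outer loop
vertex 0.558 1.474 0.65
vertex 0.201 1.234 0.323
vertex -0.158 0.587 1.639
endloop
endfacet
facet normal 0.551 0.260 -0.793
outer loop
vertex 0.201 1.234 0.323
vertex 0.618 0.953 0.521
vertex 0.261 0.713 0.194
endloop
endfacet
facet normal -0.959 -0.041 -0.282
outer loop
vertex 0.201 1.234 0.323
vertex 0.261 0.713 0.194
vertex -0.158 0.587 1.639
endloop
endfacet
facet normal 0.551 0.260 -0.793
outer loop
vertex 0.261 0.713 0.194
vertex 0.618 0.953 0.521
vertex 0.678 0.433 0.392
endloop
endfacet
facet normal -0.473 -0.855 -0.212
outer loop
vertex 0.261 0.713 0.194
vertex 0.678 0.433 0.392
vertex -0.158 0.587 1.639
endloop
endfacet
facet normal 0.550 0.260 -0.794
outer loop
vertex 0.678 0.433 0.392
vertex 0.618 0.953 0.521
vertex 1.035 0.673 0.718
endloop
endfacet
facet normal 0.311 -0.895 0.319
outer loop
vertex 0.678 0.433 0.392
vertex 1.035 0.673 0.718
vertex -0.158 0.587 1.639
endloop
endfacet
facet normal 0.550 0.260 -0.794
outer loop
vertex 1.035 0.673 0.718
vertex 0.618 0.953 0.521
vertex 0.975 1.194 0.847
endloop
endfacet
facet normal 0.612 -0.123 0.781
outer loop
vertex 1.035 0.673 0.718
vertex 0.975 1.194 0.847
vertex -0.158 0.587 1.639
endloop
endfacet
facet normal -0.796 -0.528 0.296
outer loop
vertex 2.755 -1.772 -1.936
vertex 3.265 -2.698 -2.216
vertex 3.375 -2.297 -1.204
endloop
endfacet
facet normal -0.734 0.074 0.675
outer loop
vertex 2.755 -1.772 -1.936
vertex 3.375 -2.297 -1.204
vertex 3.419 -1.207 -1.276
endloop
endfacet
facet normal -0.750 0.624 0.220
outer loop
vertex 2.755 -1.772 -1.936
vertex 3.419 -1.207 -1.276
vertex 3.336 -0.934 -2.332
endloop
endfacet
facet normal -0.822 0.362 -0.440
outer loop
vertex 2.755 -1.772 -1.936
vertex 3.336 -0.934 -2.332
vertex 3.241 -1.856 -2.912
endloop
endfacet
facet normal -0.850 -0.349 -0.393
outer loop
vertex 2.755 -1.772 -1.936
vertex 3.241 -1.856 -2.912
vertex 3.265 -2.698 -2.216
endloop
endfacet
facet normal -0.095 0.069 0.993
outer loop
vertex 3.419 -1.207 -1.276
vertex 3.375 -2.297 -1.204
vertex 4.339 -1.784 -1.148
endloop
endfacet
facet normal -0.197 -0.904 0.380
outer loop
vertex 3.375 -2.297 -1.204
vertex 3.265 -2.698 -2.216
vertex 4.244 -2.706 -1.728
endloop
endfacet
facet normal -0.284 -0.616 -0.735
outer loop
vertex 3.265 -2.698 -2.216
vertex 3.241 -1.856 -2.912
vertex 4.161 -2.433 -2.784
endloop
endfacet
facet normal -0.237 0.535 -0.811
outer loop
vertex 3.241 -1.856 -2.912
vertex 3.336 -0.934 -2.332
vertex 4.205 -1.343 -2.856
endloop
endfacet
facet normal -0.120 0.959 0.257
outer loop
vertex 3.336 -0.934 -2.332
vertex 3.419 -1.207 -1.276
vertex 4.315 -0.942 -1.844
endloop
endfacet
facet normal 0.822 -0.362 0.440
outer loop
vertex 4.825 -1.868 -2.124
vertex 4.339 -1.784 -1.148
vertex 4.244 -2.706 -1.728
endloop
endfacet
facet normal 0.750 -0.624 -0.220
outer loop
vertex 4.825 -1.868 -2.124
vertex 4.244 -2.706 -1.728
vertex 4.161 -2.433 -2.784
endloop
endfacet
facet normal 0.734 -0.074 -0.675
outer loop
vertex 4.825 -1.868 -2.124
vertex 4.161 -2.433 -2.784
vertex 4.205 -1.343 -2.856
endloop
endfacet
facet normal 0.796 0.528 -0.296
outer loop
vertex 4.825 -1.868 -2.124
vertex 4.205 -1.343 -2.856
vertex 4.315 -0.942 -1.844
endloop
endfacet
facet normal 0.850 0.349 0.393
outer loop
vertex 4.825 -1.868 -2.124
vertex 4.315 -0.942 -1.844
vertex 4.339 -1.784 -1.148
endloop
endfacet
facet normal 0.237 -0.535 0.811
outer loop
vertex 4.244 -2.706 -1.728
vertex 4.339 -1.784 -1.148
vertex 3.375 -2.297 -1.204
endloop
endfacet
facet normal 0.120 -0.959 -0.257
outer loop
vertex 4.161 -2.433 -2.784
vertex 4.244 -2.706 -1.728
vertex 3.265 -2.698 -2.216
endloop
endfacet
facet normal 0.095 -0.069 -0.993
outer loop
vertex 4.205 -1.343 -2.856
vertex 4.161 -2.433 -2.784
vertex 3.241 -1.856 -2.912
endloop
endfacet
facet normal 0.197 0.904 -0.380
outer loop
vertex 4.315 -0.942 -1.844
vertex 4.205 -1.343 -2.856
vertex 3.336 -0.934 -2.332
endloop
endfacet
facet normal 0.284 0.616 0.735
outer loop
vertex 4.339 -1.784 -1.148
vertex 4.315 -0.942 -1.844
vertex 3.419 -1.207 -1.276
endloop
endfacet

endsolid
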